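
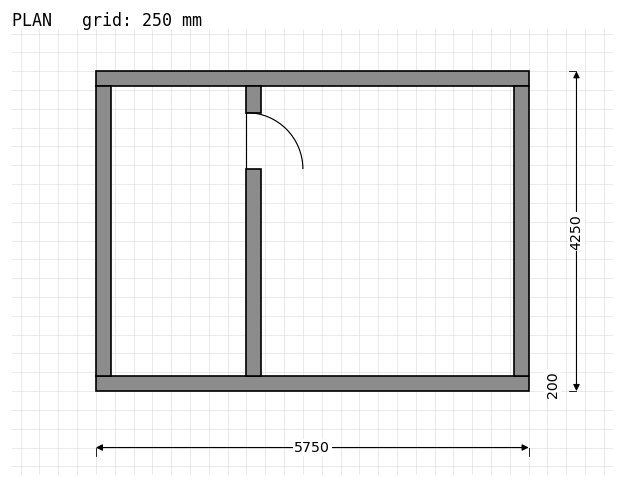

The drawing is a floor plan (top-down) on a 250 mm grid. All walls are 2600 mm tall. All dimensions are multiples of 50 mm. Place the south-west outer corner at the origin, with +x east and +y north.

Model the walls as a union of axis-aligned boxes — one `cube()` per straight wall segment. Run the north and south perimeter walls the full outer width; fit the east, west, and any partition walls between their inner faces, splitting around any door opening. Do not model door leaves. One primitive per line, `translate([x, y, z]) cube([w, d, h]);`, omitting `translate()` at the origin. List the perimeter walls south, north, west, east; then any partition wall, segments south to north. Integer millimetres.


cube([5750, 200, 2600]);
translate([0, 4050, 0]) cube([5750, 200, 2600]);
translate([0, 200, 0]) cube([200, 3850, 2600]);
translate([5550, 200, 0]) cube([200, 3850, 2600]);
translate([2000, 200, 0]) cube([200, 2750, 2600]);
translate([2000, 3700, 0]) cube([200, 350, 2600]);


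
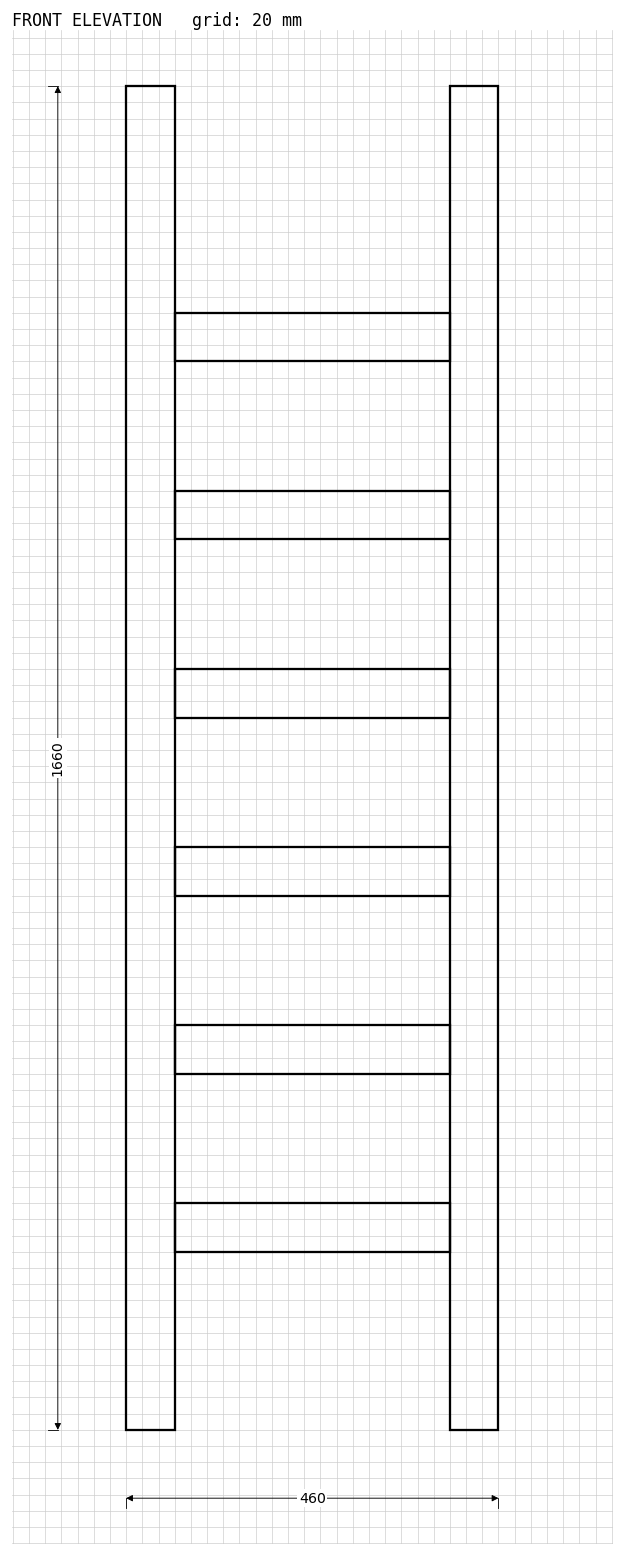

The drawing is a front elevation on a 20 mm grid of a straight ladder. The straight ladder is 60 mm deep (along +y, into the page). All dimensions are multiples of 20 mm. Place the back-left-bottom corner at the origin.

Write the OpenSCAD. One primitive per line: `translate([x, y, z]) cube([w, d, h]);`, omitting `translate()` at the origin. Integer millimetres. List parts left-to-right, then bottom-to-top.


cube([60, 60, 1660]);
translate([60, 0, 220]) cube([340, 60, 60]);
translate([60, 0, 440]) cube([340, 60, 60]);
translate([60, 0, 660]) cube([340, 60, 60]);
translate([60, 0, 880]) cube([340, 60, 60]);
translate([60, 0, 1100]) cube([340, 60, 60]);
translate([60, 0, 1320]) cube([340, 60, 60]);
translate([400, 0, 0]) cube([60, 60, 1660]);


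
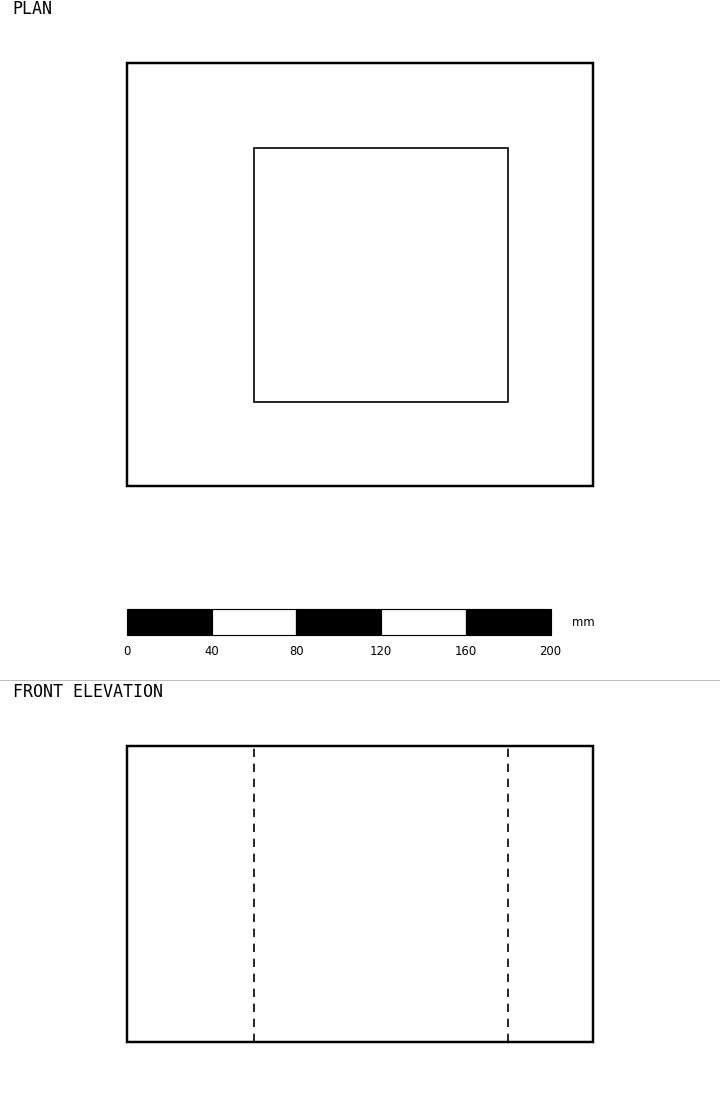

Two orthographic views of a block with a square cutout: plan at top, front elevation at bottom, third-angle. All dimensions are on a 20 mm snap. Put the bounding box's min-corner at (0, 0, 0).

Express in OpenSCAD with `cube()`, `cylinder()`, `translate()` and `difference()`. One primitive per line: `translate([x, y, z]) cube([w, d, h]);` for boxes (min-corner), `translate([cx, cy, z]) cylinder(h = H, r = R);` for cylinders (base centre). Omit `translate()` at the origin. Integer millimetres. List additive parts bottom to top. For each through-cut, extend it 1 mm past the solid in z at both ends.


difference() {
  cube([220, 200, 140]);
  translate([60, 40, -1]) cube([120, 120, 142]);
}


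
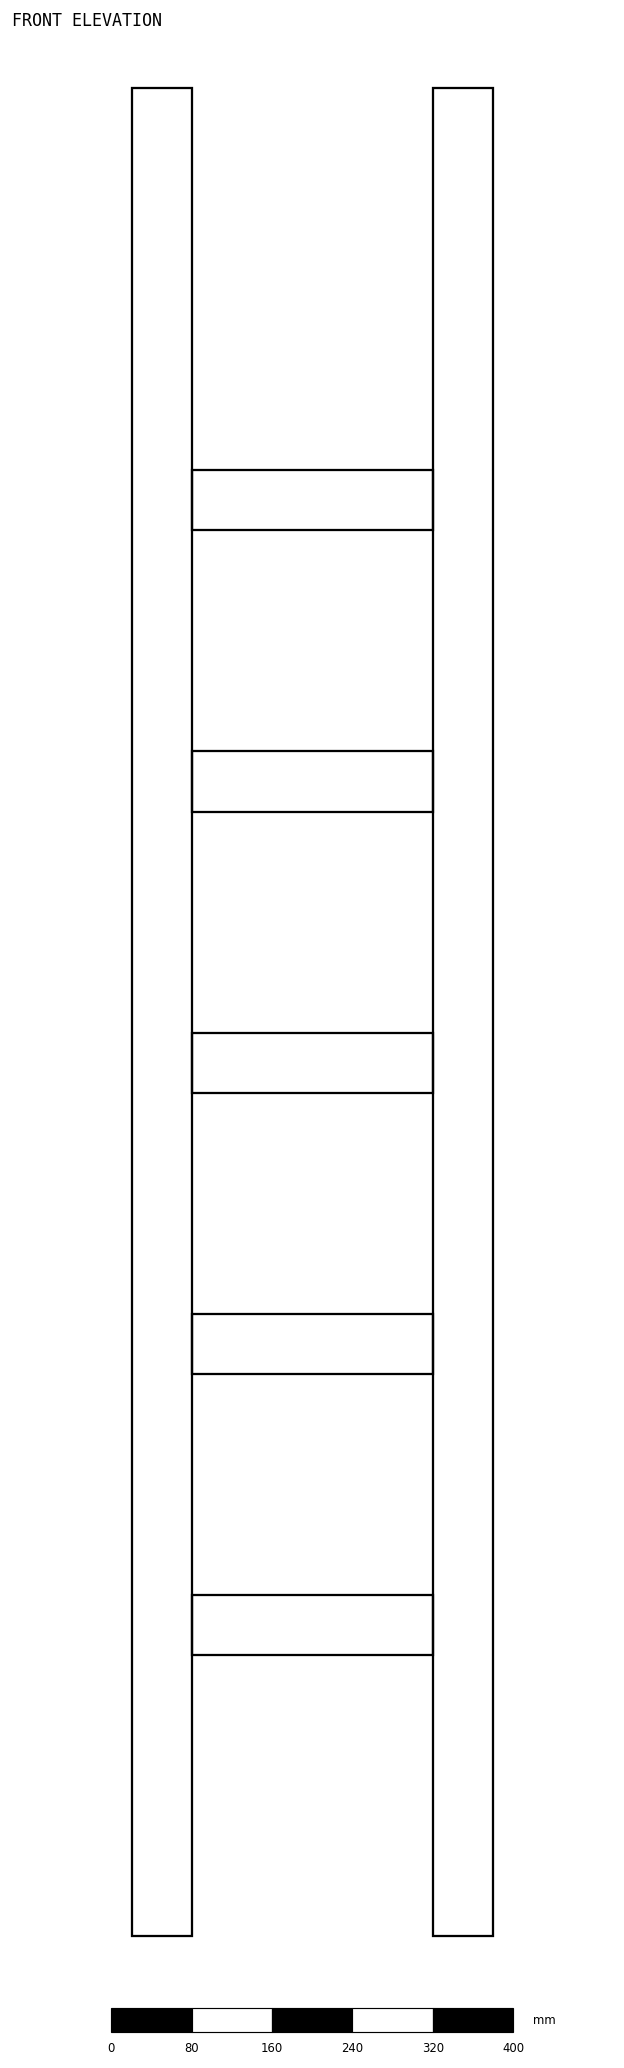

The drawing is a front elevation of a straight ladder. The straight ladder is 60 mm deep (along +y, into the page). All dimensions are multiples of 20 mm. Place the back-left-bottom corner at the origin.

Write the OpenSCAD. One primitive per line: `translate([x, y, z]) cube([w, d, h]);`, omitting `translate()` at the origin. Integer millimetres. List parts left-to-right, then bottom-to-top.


cube([60, 60, 1840]);
translate([60, 0, 280]) cube([240, 60, 60]);
translate([60, 0, 560]) cube([240, 60, 60]);
translate([60, 0, 840]) cube([240, 60, 60]);
translate([60, 0, 1120]) cube([240, 60, 60]);
translate([60, 0, 1400]) cube([240, 60, 60]);
translate([300, 0, 0]) cube([60, 60, 1840]);


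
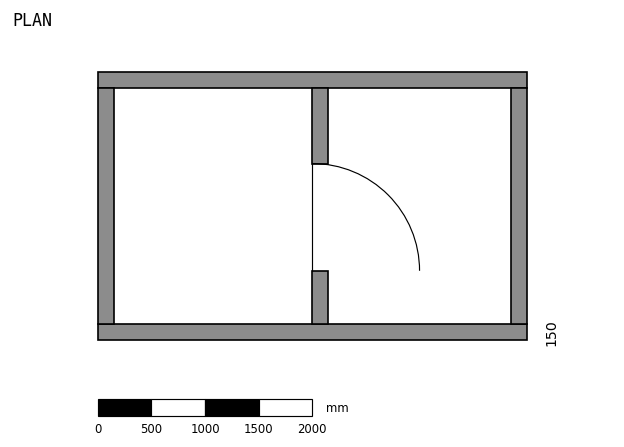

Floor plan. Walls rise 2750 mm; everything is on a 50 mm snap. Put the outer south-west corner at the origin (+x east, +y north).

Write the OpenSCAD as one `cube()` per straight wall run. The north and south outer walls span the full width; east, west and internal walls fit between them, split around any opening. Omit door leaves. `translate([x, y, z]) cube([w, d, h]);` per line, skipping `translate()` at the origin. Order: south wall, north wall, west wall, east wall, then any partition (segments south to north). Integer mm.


cube([4000, 150, 2750]);
translate([0, 2350, 0]) cube([4000, 150, 2750]);
translate([0, 150, 0]) cube([150, 2200, 2750]);
translate([3850, 150, 0]) cube([150, 2200, 2750]);
translate([2000, 150, 0]) cube([150, 500, 2750]);
translate([2000, 1650, 0]) cube([150, 700, 2750]);


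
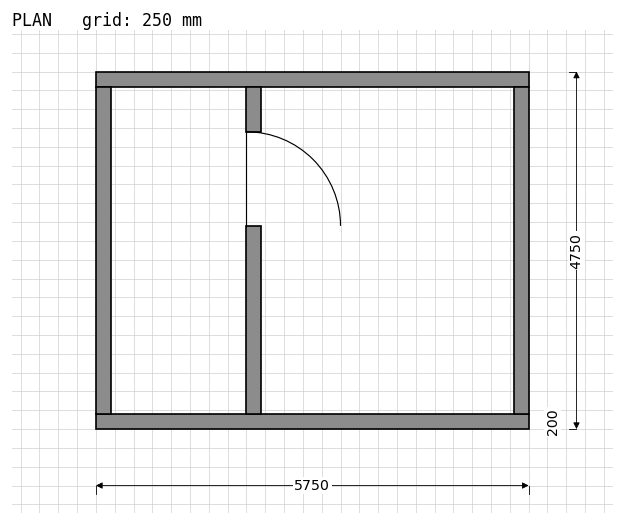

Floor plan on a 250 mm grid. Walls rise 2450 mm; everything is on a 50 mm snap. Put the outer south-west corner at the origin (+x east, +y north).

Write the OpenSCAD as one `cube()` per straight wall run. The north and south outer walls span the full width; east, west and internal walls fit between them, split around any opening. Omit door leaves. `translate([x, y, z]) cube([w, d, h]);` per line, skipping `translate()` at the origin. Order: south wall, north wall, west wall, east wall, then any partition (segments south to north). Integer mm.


cube([5750, 200, 2450]);
translate([0, 4550, 0]) cube([5750, 200, 2450]);
translate([0, 200, 0]) cube([200, 4350, 2450]);
translate([5550, 200, 0]) cube([200, 4350, 2450]);
translate([2000, 200, 0]) cube([200, 2500, 2450]);
translate([2000, 3950, 0]) cube([200, 600, 2450]);


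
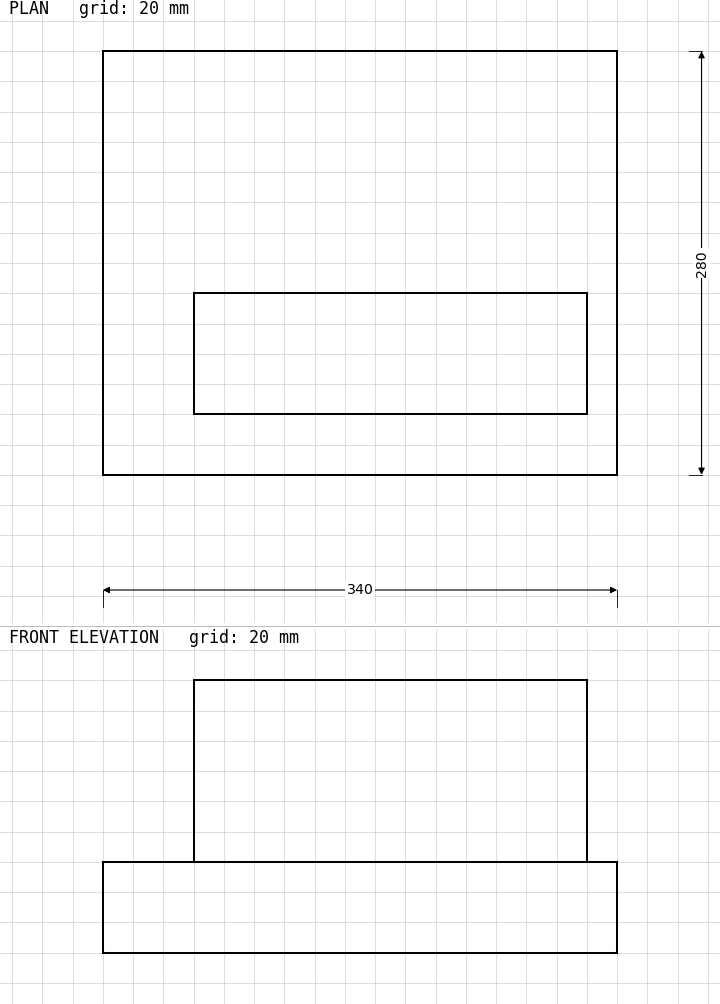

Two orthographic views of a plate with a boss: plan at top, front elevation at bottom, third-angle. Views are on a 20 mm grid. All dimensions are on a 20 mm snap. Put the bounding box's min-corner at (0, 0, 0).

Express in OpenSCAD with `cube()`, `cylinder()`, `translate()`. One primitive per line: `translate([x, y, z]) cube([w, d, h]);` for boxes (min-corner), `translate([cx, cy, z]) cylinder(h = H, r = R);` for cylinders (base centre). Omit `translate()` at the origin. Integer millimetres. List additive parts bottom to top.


cube([340, 280, 60]);
translate([60, 40, 60]) cube([260, 80, 120]);


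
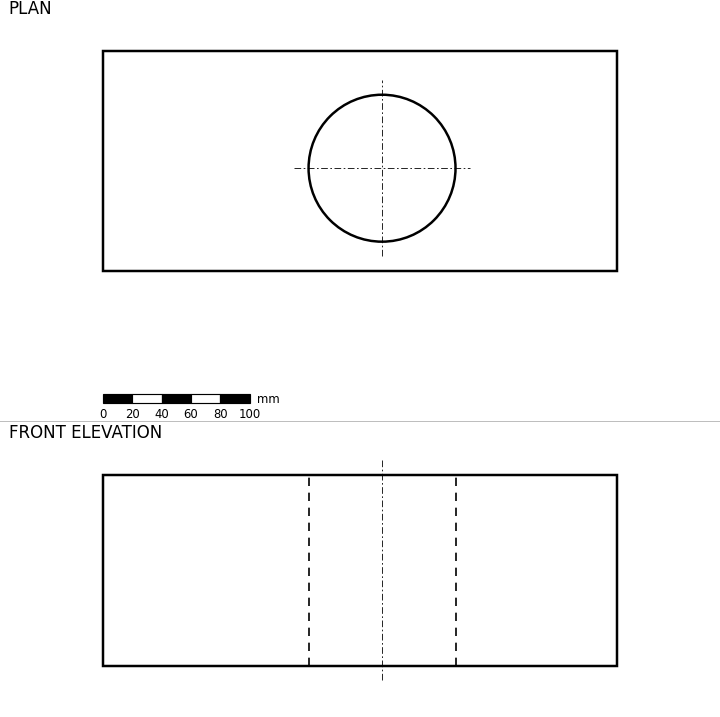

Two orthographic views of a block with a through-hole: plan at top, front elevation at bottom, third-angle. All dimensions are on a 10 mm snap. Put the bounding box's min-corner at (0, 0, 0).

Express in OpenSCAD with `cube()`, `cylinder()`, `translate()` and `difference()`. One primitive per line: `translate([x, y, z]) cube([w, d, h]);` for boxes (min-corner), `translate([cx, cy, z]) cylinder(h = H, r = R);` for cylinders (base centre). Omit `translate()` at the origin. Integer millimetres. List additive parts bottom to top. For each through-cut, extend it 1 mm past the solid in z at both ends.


difference() {
  cube([350, 150, 130]);
  translate([190, 70, -1]) cylinder(h = 132, r = 50);
}


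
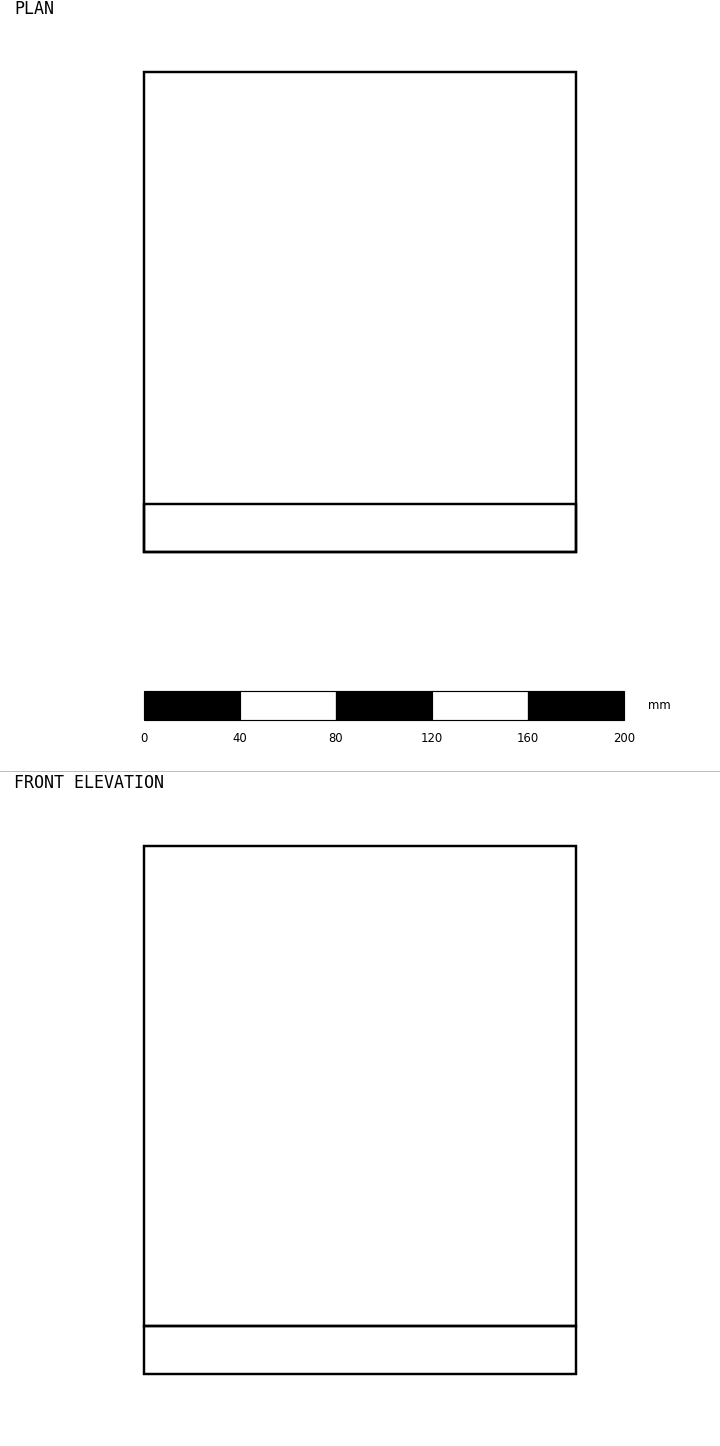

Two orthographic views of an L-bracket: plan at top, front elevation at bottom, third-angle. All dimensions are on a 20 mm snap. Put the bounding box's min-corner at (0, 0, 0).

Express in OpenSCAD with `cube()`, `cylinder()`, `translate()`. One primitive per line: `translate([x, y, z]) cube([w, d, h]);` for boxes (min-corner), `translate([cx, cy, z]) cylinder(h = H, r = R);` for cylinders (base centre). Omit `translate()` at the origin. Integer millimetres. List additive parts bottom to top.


cube([180, 200, 20]);
translate([0, 0, 20]) cube([180, 20, 200]);


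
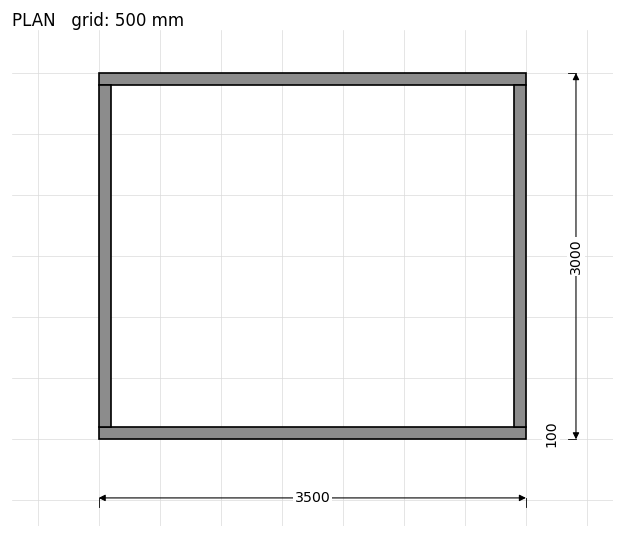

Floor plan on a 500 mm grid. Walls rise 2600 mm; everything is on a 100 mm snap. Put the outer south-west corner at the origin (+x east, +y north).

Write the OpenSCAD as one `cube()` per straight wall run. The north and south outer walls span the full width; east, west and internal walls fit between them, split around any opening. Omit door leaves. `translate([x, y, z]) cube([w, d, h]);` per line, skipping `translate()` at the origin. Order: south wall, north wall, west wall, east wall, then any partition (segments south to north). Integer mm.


cube([3500, 100, 2600]);
translate([0, 2900, 0]) cube([3500, 100, 2600]);
translate([0, 100, 0]) cube([100, 2800, 2600]);
translate([3400, 100, 0]) cube([100, 2800, 2600]);


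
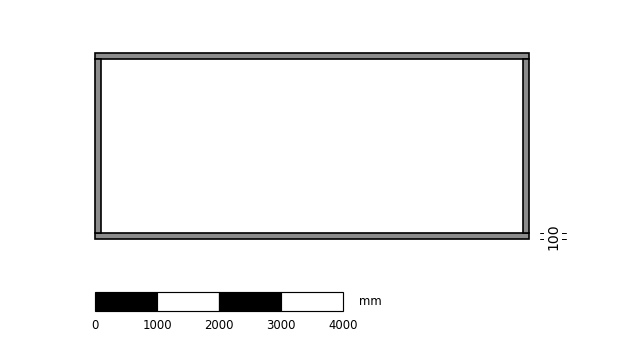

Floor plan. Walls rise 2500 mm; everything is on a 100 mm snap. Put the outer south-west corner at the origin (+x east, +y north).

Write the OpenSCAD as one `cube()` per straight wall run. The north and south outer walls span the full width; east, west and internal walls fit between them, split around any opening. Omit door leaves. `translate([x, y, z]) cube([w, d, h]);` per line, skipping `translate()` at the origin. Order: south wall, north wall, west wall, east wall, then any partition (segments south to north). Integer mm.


cube([7000, 100, 2500]);
translate([0, 2900, 0]) cube([7000, 100, 2500]);
translate([0, 100, 0]) cube([100, 2800, 2500]);
translate([6900, 100, 0]) cube([100, 2800, 2500]);


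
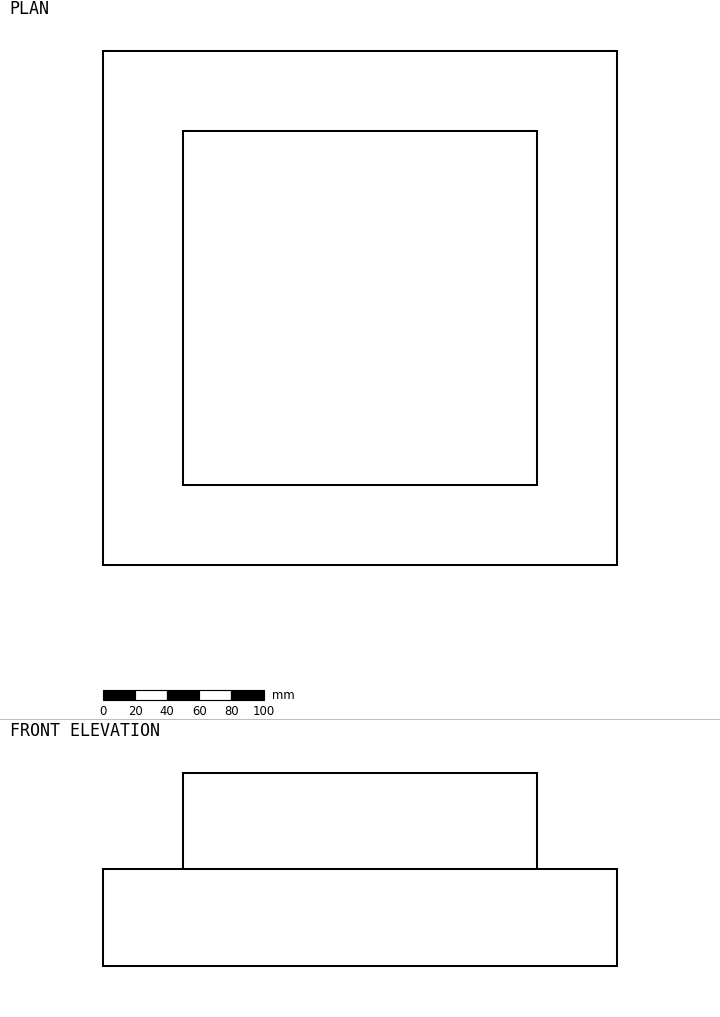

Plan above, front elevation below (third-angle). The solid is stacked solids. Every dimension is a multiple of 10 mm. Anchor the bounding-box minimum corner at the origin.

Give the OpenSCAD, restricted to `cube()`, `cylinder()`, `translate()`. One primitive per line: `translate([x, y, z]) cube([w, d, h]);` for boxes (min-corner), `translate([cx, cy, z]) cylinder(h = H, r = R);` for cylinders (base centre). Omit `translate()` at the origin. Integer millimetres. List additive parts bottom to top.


cube([320, 320, 60]);
translate([50, 50, 60]) cube([220, 220, 60]);


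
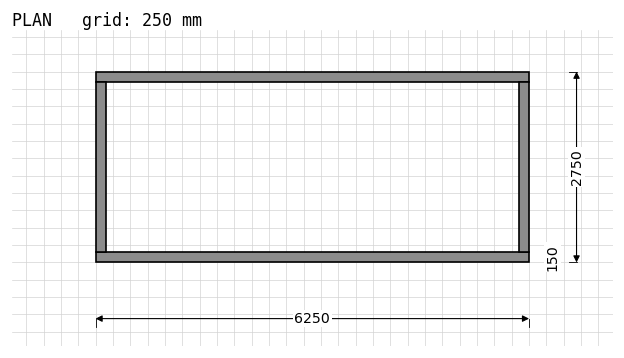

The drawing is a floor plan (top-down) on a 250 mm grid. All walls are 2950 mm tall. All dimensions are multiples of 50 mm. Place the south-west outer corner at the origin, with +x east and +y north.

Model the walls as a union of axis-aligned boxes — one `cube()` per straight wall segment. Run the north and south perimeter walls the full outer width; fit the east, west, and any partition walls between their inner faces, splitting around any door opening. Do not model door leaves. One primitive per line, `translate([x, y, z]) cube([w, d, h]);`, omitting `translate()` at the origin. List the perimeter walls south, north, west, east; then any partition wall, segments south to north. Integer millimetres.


cube([6250, 150, 2950]);
translate([0, 2600, 0]) cube([6250, 150, 2950]);
translate([0, 150, 0]) cube([150, 2450, 2950]);
translate([6100, 150, 0]) cube([150, 2450, 2950]);


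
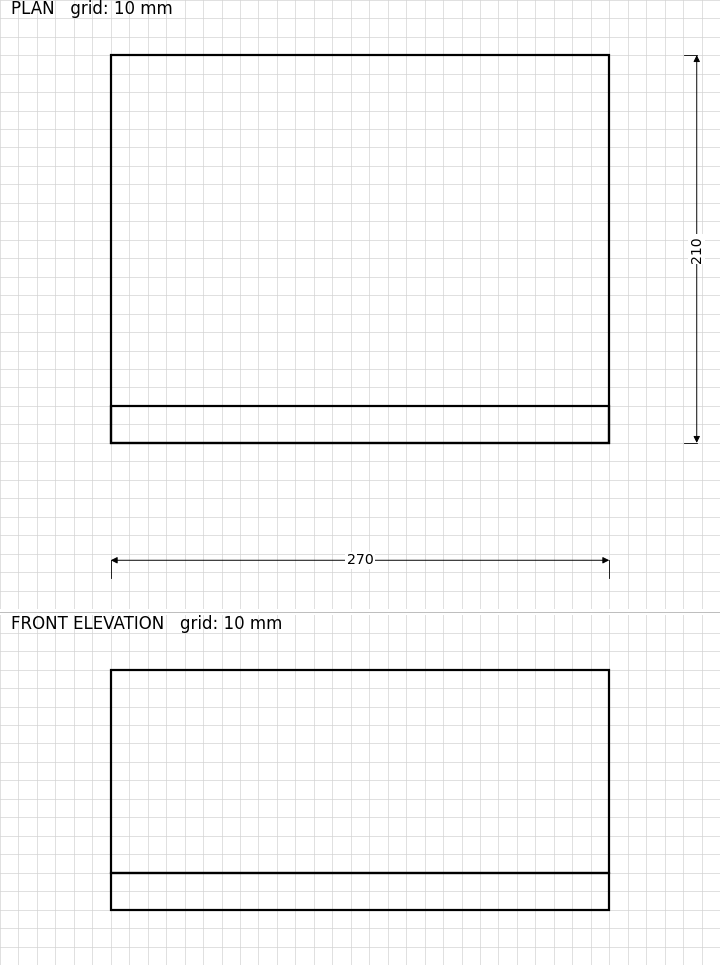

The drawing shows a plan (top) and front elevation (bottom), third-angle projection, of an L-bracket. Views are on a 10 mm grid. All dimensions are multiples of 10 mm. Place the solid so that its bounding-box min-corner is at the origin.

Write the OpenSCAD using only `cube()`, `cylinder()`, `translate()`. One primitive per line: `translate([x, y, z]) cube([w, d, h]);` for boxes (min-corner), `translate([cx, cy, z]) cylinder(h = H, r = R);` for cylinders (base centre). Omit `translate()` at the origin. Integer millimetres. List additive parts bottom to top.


cube([270, 210, 20]);
translate([0, 0, 20]) cube([270, 20, 110]);


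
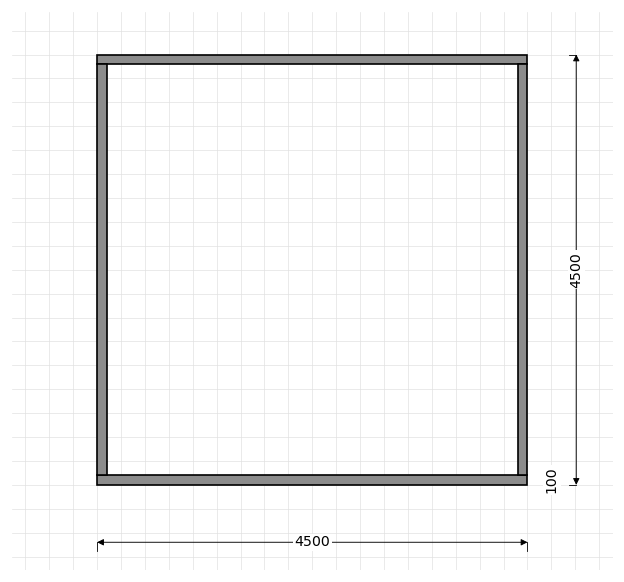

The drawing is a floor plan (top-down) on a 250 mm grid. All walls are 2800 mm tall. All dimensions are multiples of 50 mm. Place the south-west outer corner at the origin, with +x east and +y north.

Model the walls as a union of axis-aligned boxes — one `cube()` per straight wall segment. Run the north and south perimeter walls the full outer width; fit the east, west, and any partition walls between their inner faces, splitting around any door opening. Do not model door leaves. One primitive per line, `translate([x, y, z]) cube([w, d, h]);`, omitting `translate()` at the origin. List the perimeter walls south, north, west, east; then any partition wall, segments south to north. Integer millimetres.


cube([4500, 100, 2800]);
translate([0, 4400, 0]) cube([4500, 100, 2800]);
translate([0, 100, 0]) cube([100, 4300, 2800]);
translate([4400, 100, 0]) cube([100, 4300, 2800]);


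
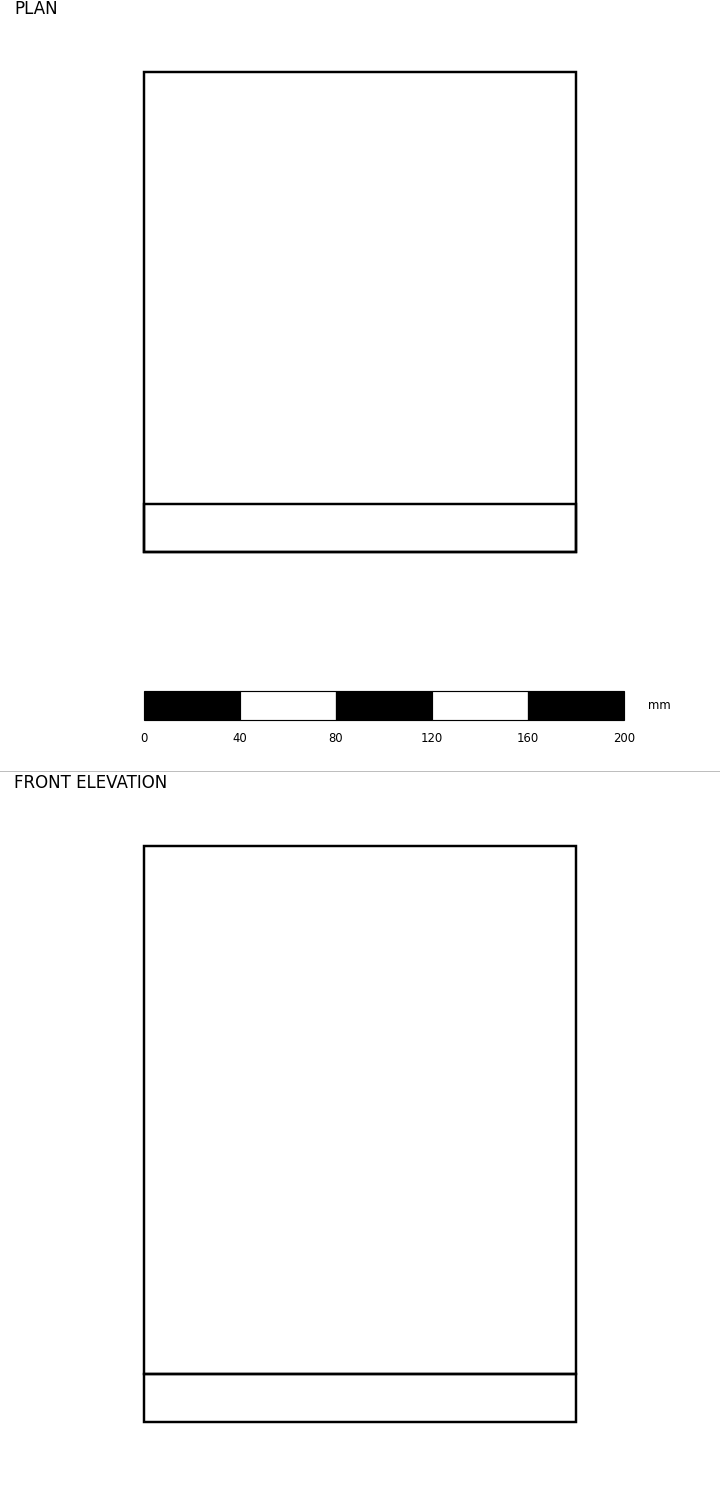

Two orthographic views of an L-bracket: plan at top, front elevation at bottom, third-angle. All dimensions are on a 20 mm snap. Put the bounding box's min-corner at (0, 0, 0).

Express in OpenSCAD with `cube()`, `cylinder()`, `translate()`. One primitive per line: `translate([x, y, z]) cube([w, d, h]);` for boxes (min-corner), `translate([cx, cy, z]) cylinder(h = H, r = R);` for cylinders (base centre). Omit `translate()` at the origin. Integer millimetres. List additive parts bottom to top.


cube([180, 200, 20]);
translate([0, 0, 20]) cube([180, 20, 220]);


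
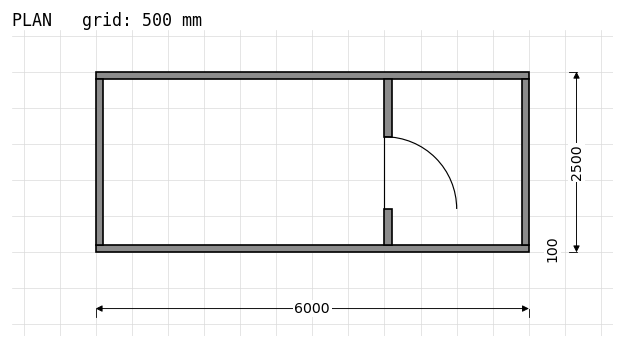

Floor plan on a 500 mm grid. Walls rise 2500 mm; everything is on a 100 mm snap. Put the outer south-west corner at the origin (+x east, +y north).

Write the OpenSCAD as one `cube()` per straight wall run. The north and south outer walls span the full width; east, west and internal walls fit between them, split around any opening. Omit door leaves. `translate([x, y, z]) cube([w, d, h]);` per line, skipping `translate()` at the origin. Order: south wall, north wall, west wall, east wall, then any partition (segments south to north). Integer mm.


cube([6000, 100, 2500]);
translate([0, 2400, 0]) cube([6000, 100, 2500]);
translate([0, 100, 0]) cube([100, 2300, 2500]);
translate([5900, 100, 0]) cube([100, 2300, 2500]);
translate([4000, 100, 0]) cube([100, 500, 2500]);
translate([4000, 1600, 0]) cube([100, 800, 2500]);


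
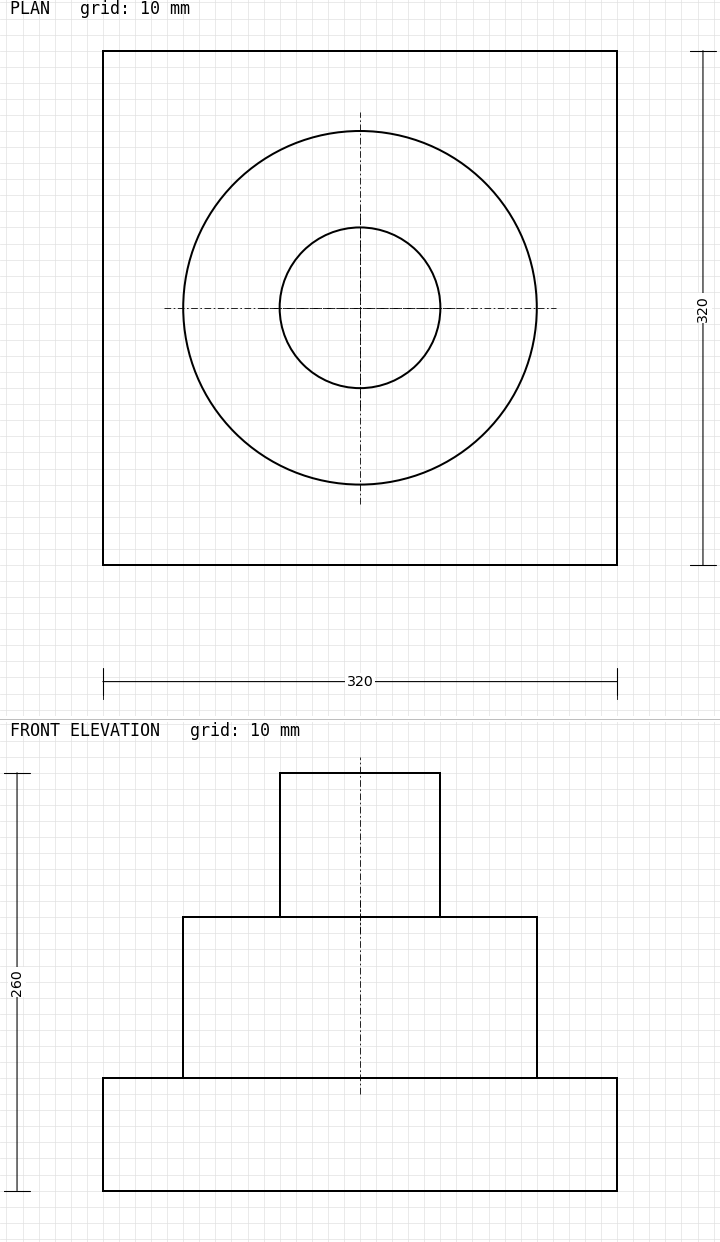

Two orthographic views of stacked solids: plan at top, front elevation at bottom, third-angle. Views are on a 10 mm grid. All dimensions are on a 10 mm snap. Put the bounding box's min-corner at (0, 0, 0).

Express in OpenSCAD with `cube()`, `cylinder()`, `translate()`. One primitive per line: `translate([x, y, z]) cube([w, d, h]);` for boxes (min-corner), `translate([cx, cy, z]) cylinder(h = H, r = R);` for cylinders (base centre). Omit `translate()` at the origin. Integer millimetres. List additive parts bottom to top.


cube([320, 320, 70]);
translate([160, 160, 70]) cylinder(h = 100, r = 110);
translate([160, 160, 170]) cylinder(h = 90, r = 50);


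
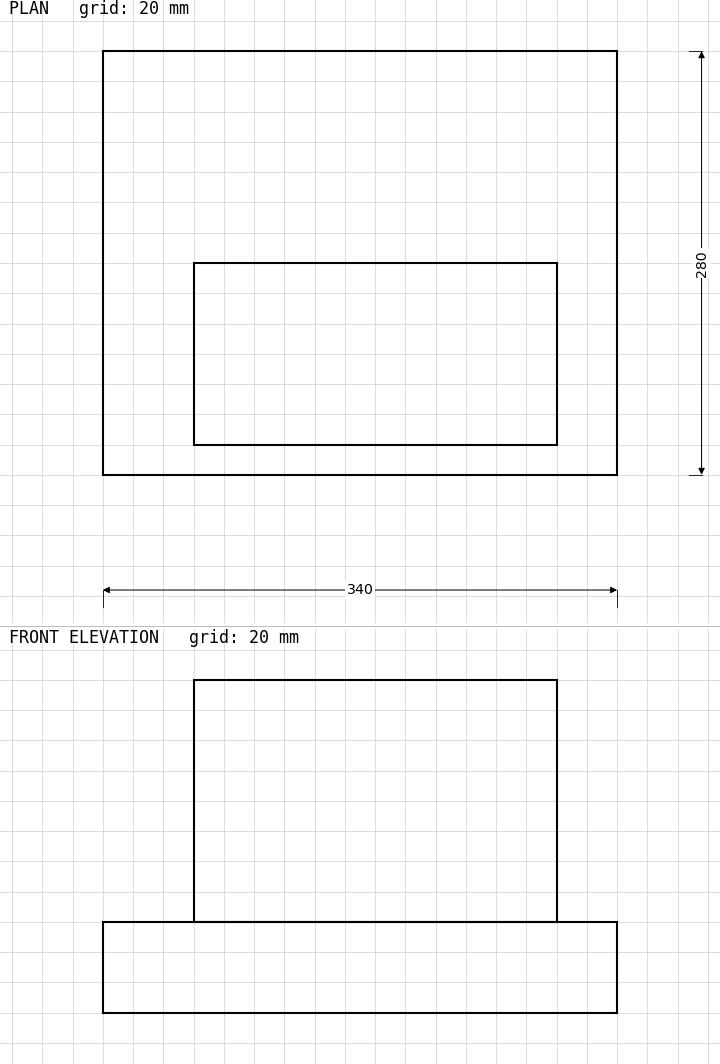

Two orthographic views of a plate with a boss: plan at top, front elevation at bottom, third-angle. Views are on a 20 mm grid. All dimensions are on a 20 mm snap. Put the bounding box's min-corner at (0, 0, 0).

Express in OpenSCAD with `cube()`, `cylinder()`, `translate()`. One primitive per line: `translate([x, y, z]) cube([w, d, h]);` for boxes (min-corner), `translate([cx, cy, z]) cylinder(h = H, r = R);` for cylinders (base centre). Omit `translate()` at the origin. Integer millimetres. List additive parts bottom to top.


cube([340, 280, 60]);
translate([60, 20, 60]) cube([240, 120, 160]);


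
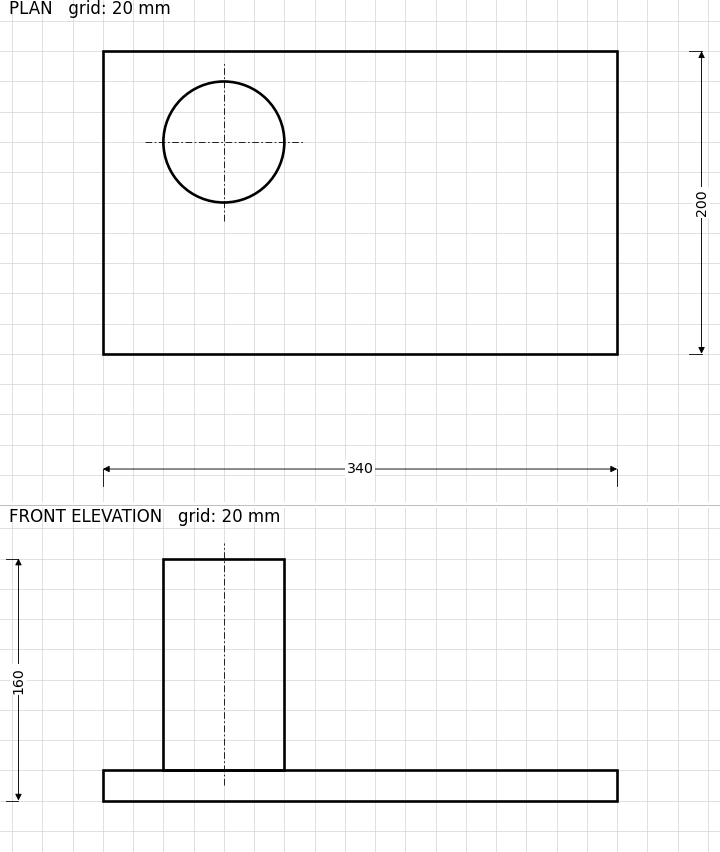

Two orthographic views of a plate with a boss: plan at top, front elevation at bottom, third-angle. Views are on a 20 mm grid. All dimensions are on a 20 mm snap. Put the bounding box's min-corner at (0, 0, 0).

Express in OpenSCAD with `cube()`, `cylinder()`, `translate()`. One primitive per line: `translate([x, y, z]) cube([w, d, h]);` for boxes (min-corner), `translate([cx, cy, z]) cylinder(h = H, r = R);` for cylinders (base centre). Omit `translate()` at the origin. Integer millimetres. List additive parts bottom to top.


cube([340, 200, 20]);
translate([80, 140, 20]) cylinder(h = 140, r = 40);


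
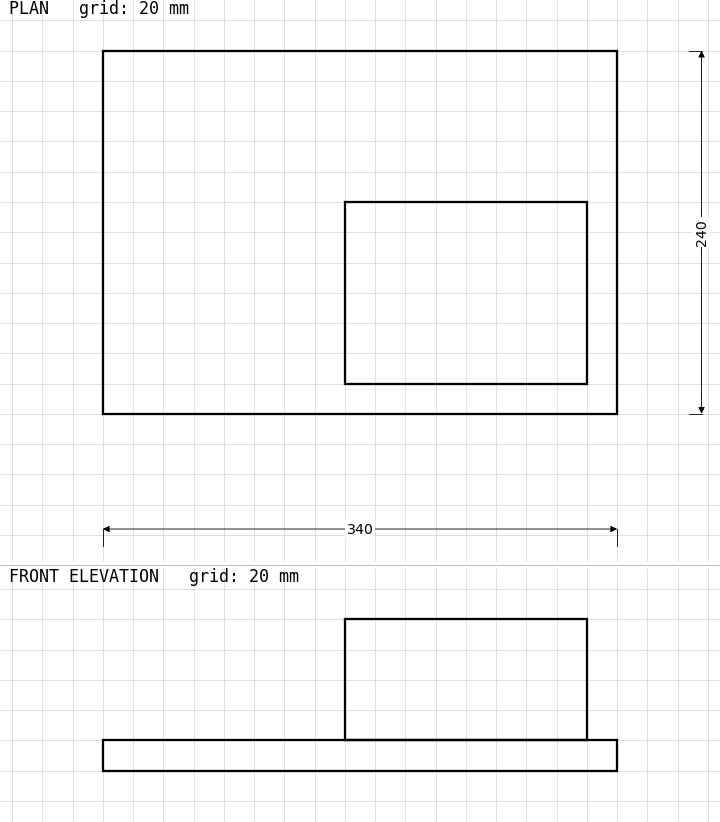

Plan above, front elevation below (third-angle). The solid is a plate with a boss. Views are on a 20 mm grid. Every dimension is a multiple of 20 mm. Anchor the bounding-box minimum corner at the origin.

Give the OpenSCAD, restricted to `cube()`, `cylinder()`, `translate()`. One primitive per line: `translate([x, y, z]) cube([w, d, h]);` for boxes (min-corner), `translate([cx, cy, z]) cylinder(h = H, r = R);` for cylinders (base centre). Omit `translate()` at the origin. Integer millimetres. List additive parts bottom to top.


cube([340, 240, 20]);
translate([160, 20, 20]) cube([160, 120, 80]);


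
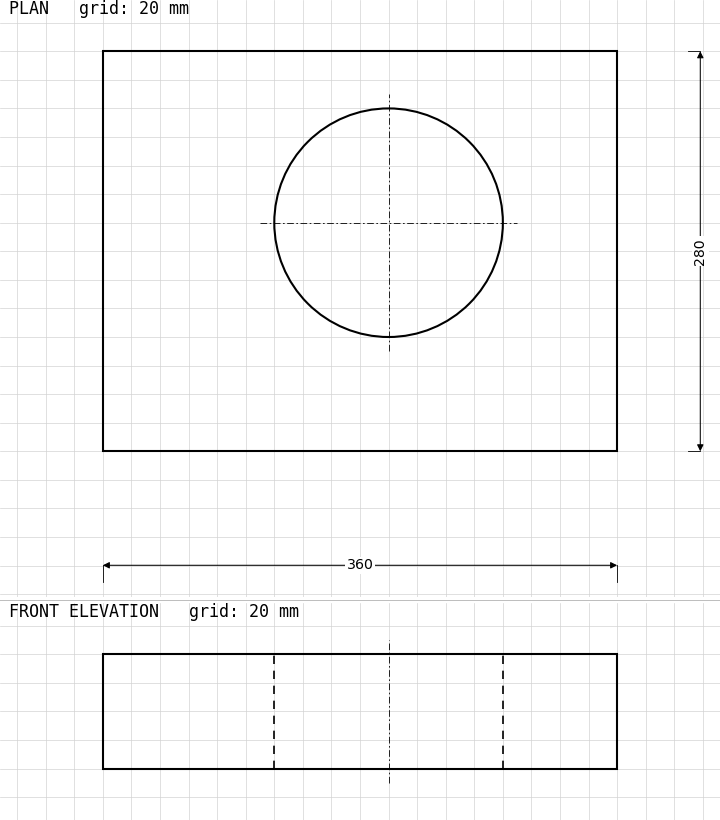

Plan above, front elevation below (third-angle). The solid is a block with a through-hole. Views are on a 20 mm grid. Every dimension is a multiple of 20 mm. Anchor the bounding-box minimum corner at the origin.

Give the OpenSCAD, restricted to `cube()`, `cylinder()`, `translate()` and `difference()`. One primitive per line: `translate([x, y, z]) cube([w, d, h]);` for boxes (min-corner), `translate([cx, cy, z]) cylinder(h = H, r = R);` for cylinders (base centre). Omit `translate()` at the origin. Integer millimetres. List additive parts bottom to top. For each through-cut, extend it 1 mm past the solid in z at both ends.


difference() {
  cube([360, 280, 80]);
  translate([200, 160, -1]) cylinder(h = 82, r = 80);
}


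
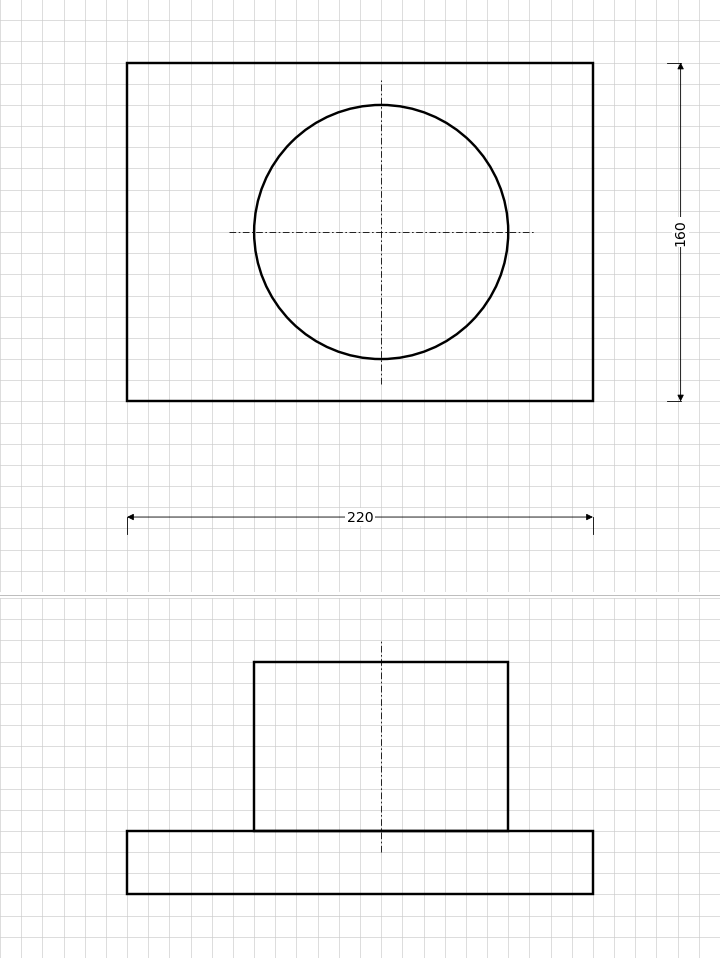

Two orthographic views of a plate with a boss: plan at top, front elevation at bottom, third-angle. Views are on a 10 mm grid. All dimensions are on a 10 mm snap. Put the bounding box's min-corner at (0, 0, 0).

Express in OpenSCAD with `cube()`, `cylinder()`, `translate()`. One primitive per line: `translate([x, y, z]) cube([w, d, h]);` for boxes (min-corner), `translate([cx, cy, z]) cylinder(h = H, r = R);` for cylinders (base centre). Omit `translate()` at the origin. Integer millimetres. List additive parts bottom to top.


cube([220, 160, 30]);
translate([120, 80, 30]) cylinder(h = 80, r = 60);


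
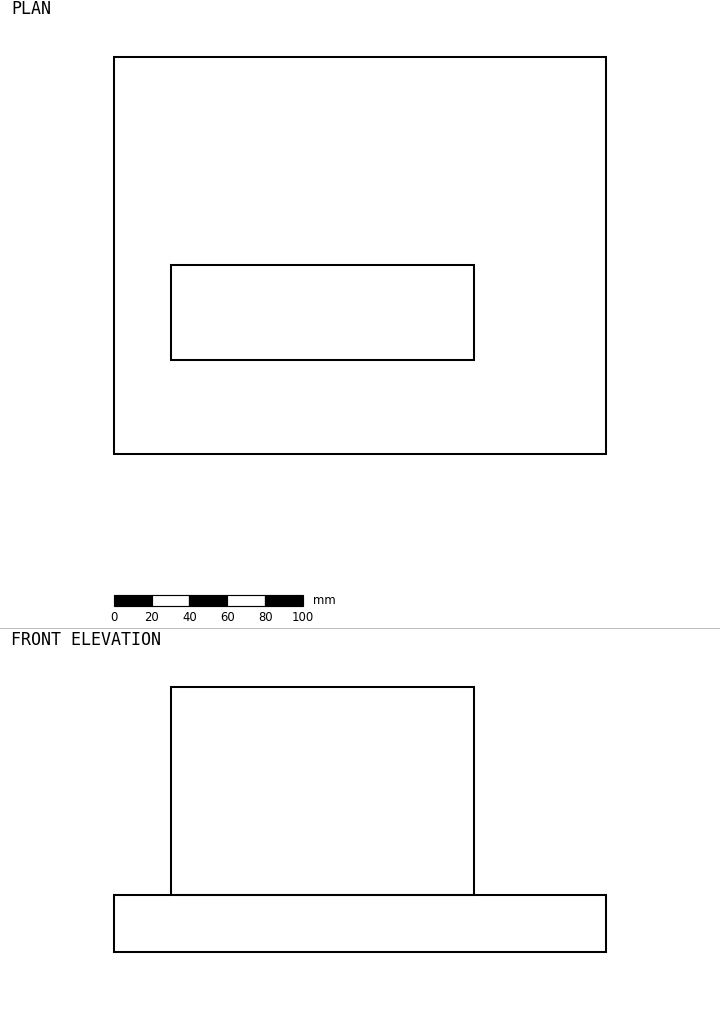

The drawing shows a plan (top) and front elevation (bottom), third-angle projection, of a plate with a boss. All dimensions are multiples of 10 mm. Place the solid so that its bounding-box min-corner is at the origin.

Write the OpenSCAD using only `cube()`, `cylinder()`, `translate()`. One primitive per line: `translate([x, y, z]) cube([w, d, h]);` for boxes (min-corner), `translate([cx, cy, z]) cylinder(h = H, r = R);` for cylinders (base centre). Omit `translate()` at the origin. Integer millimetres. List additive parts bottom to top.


cube([260, 210, 30]);
translate([30, 50, 30]) cube([160, 50, 110]);


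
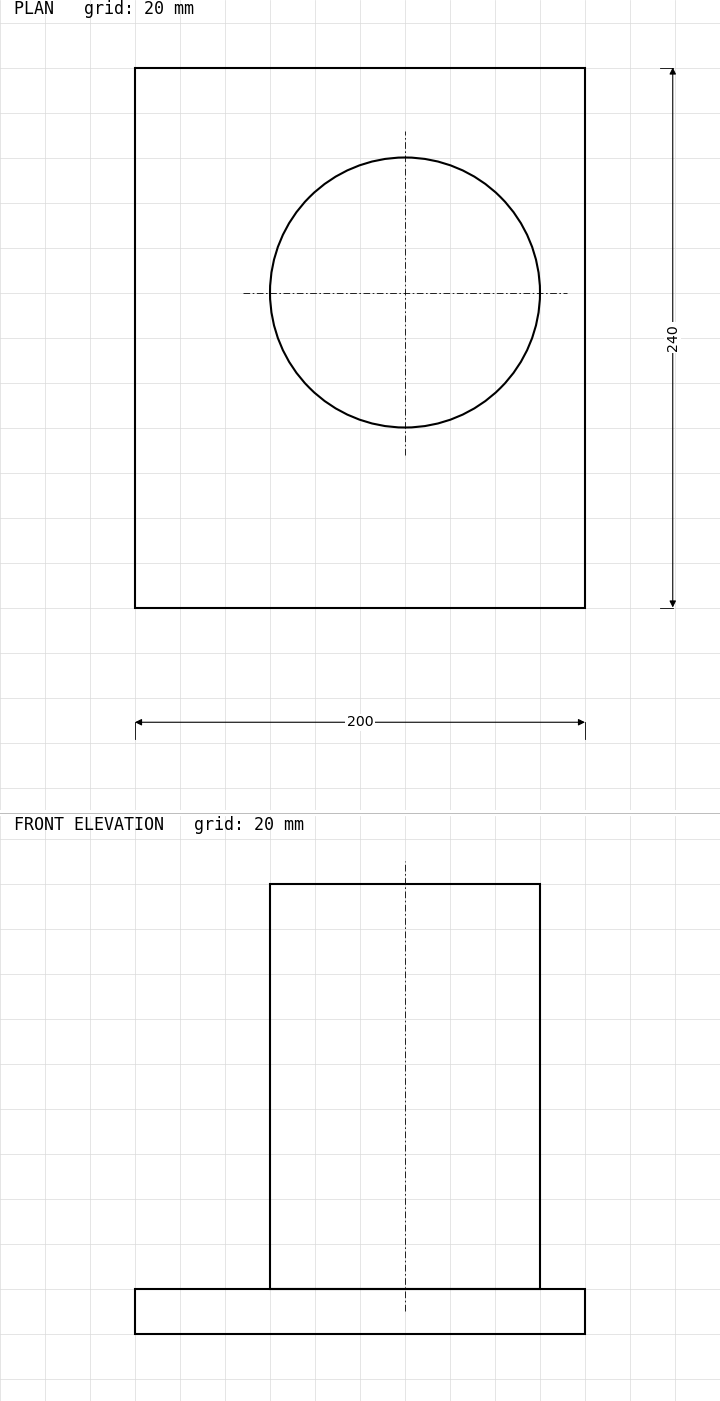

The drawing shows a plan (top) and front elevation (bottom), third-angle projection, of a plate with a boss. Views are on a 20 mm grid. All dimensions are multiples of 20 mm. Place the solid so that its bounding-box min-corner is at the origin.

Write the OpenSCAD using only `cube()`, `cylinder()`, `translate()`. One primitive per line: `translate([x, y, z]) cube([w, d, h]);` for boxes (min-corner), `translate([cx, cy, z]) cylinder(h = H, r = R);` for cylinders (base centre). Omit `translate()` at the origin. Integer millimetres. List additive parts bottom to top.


cube([200, 240, 20]);
translate([120, 140, 20]) cylinder(h = 180, r = 60);


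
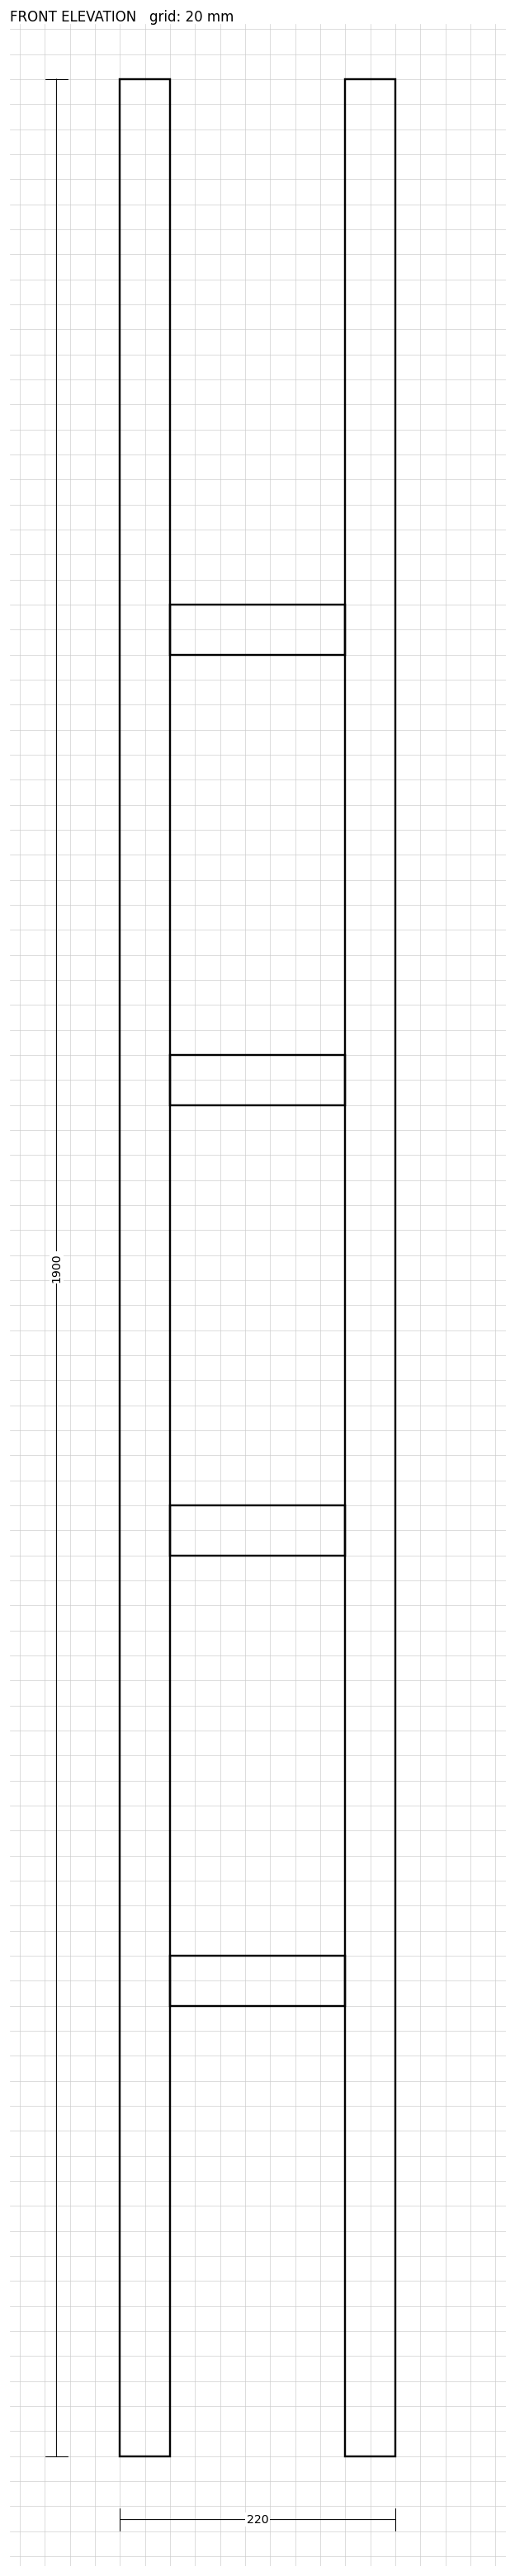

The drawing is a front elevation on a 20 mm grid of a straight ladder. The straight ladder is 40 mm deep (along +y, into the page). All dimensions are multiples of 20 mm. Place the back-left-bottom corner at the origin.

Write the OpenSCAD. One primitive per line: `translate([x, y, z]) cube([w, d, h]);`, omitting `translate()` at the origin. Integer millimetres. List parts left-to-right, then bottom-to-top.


cube([40, 40, 1900]);
translate([40, 0, 360]) cube([140, 40, 40]);
translate([40, 0, 720]) cube([140, 40, 40]);
translate([40, 0, 1080]) cube([140, 40, 40]);
translate([40, 0, 1440]) cube([140, 40, 40]);
translate([180, 0, 0]) cube([40, 40, 1900]);


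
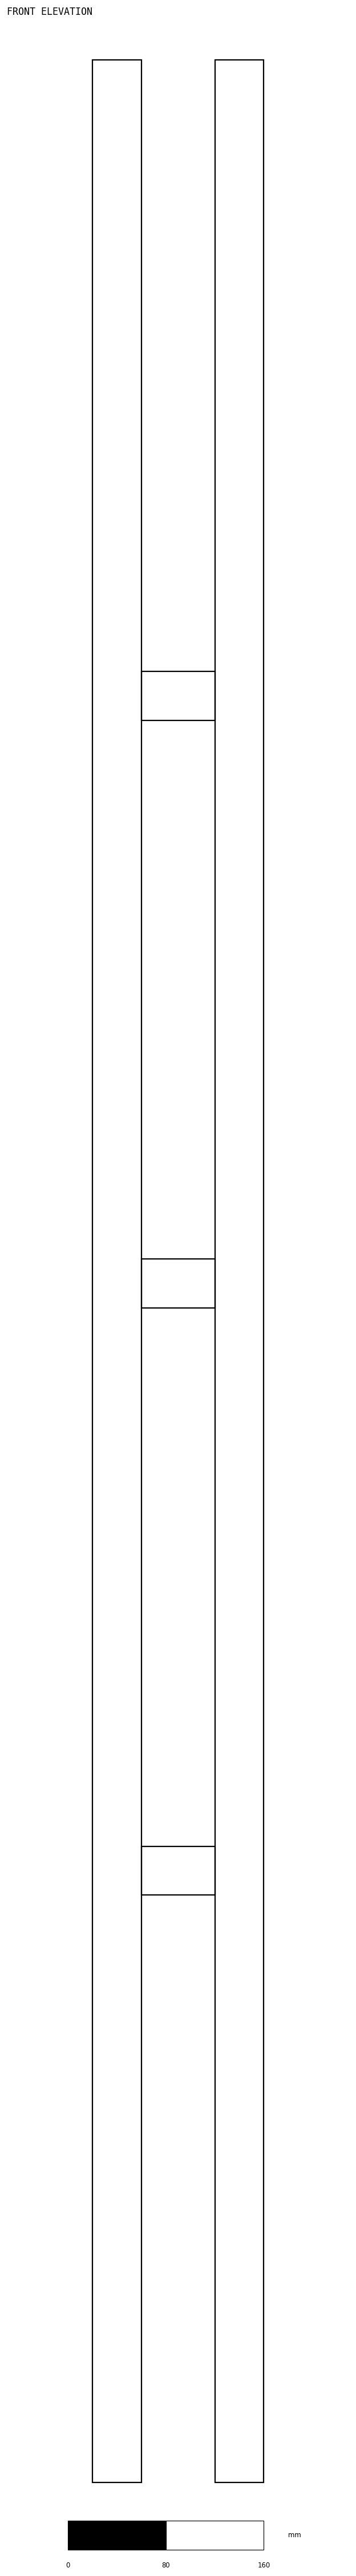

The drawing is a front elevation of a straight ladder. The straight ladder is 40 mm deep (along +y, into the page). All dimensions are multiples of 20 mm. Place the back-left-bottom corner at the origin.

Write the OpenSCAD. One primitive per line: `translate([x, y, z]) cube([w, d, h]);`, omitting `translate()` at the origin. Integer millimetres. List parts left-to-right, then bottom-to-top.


cube([40, 40, 1980]);
translate([40, 0, 480]) cube([60, 40, 40]);
translate([40, 0, 960]) cube([60, 40, 40]);
translate([40, 0, 1440]) cube([60, 40, 40]);
translate([100, 0, 0]) cube([40, 40, 1980]);


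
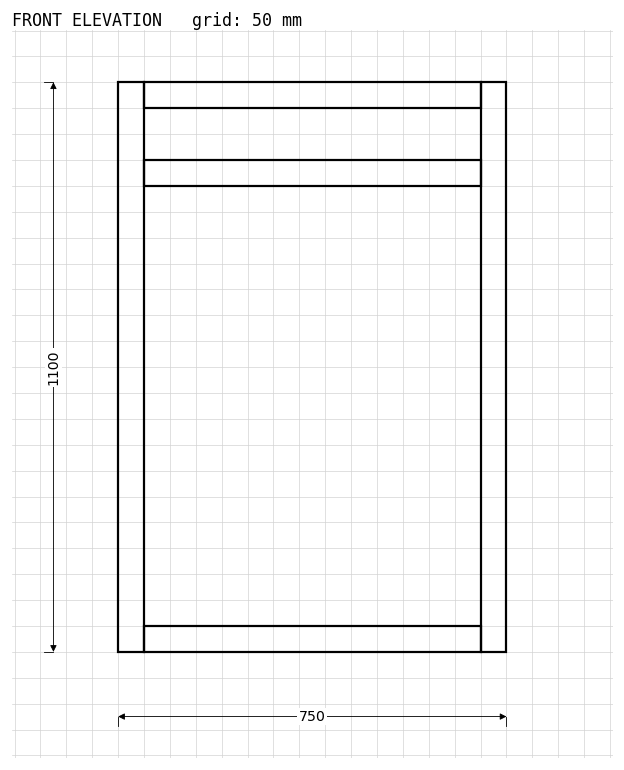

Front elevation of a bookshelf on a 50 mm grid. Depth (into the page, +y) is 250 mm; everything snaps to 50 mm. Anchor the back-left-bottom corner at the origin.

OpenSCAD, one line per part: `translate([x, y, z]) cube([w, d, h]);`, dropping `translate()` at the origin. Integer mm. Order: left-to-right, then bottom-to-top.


cube([50, 250, 1100]);
translate([50, 0, 0]) cube([650, 250, 50]);
translate([50, 0, 900]) cube([650, 250, 50]);
translate([50, 0, 1050]) cube([650, 250, 50]);
translate([700, 0, 0]) cube([50, 250, 1100]);


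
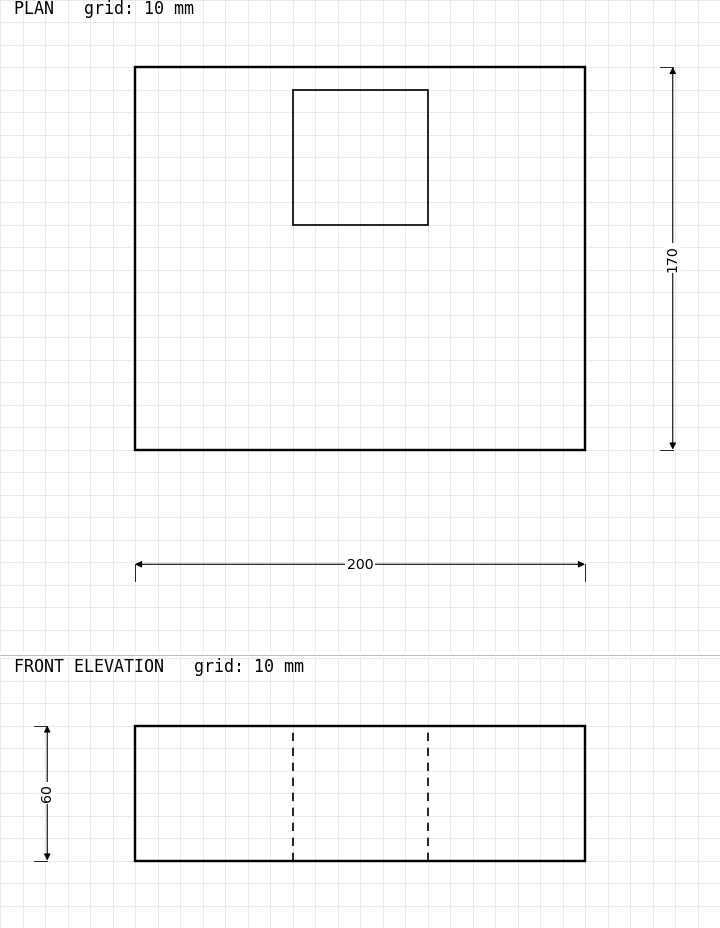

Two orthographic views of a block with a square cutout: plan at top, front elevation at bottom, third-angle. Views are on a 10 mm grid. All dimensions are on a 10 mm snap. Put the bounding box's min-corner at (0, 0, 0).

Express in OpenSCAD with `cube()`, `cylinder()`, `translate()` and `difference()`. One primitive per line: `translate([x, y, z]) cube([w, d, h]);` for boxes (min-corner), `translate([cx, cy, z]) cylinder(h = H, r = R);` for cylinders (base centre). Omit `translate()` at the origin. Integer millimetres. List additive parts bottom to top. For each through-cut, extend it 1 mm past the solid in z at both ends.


difference() {
  cube([200, 170, 60]);
  translate([70, 100, -1]) cube([60, 60, 62]);
}


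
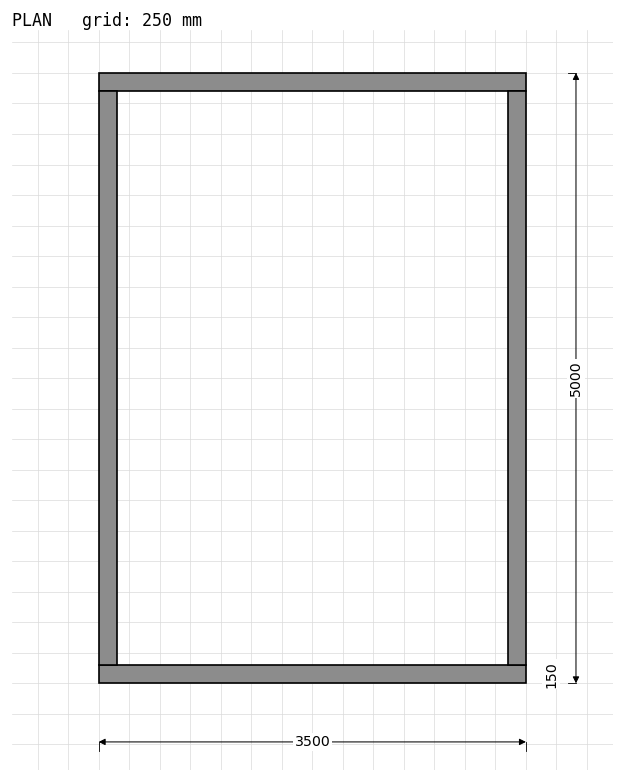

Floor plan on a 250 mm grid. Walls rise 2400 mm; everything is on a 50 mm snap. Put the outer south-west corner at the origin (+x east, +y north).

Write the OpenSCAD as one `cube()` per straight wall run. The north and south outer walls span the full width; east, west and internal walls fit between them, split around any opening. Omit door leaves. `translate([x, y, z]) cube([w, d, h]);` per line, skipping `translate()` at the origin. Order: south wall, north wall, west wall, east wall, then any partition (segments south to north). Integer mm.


cube([3500, 150, 2400]);
translate([0, 4850, 0]) cube([3500, 150, 2400]);
translate([0, 150, 0]) cube([150, 4700, 2400]);
translate([3350, 150, 0]) cube([150, 4700, 2400]);


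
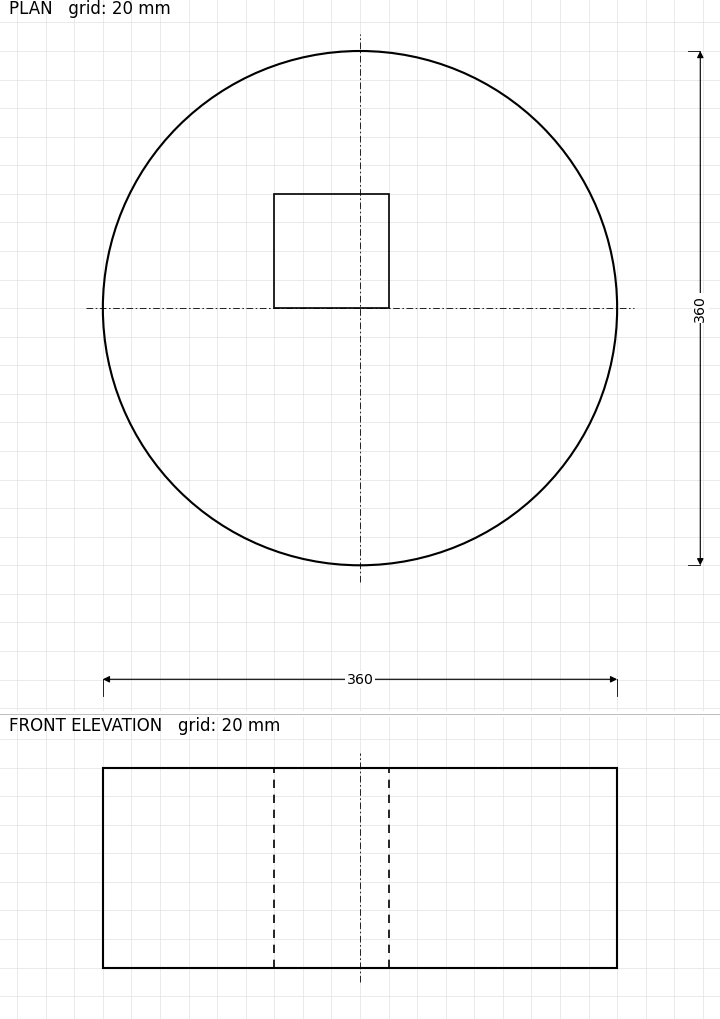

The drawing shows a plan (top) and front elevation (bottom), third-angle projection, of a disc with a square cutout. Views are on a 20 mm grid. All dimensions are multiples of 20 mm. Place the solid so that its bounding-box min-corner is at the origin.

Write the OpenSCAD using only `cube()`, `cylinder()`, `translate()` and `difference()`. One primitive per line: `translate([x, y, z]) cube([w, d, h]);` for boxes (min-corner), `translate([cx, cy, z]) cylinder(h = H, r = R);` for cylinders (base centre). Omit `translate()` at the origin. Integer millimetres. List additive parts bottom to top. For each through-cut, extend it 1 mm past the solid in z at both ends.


difference() {
  translate([180, 180, 0]) cylinder(h = 140, r = 180);
  translate([120, 180, -1]) cube([80, 80, 142]);
}


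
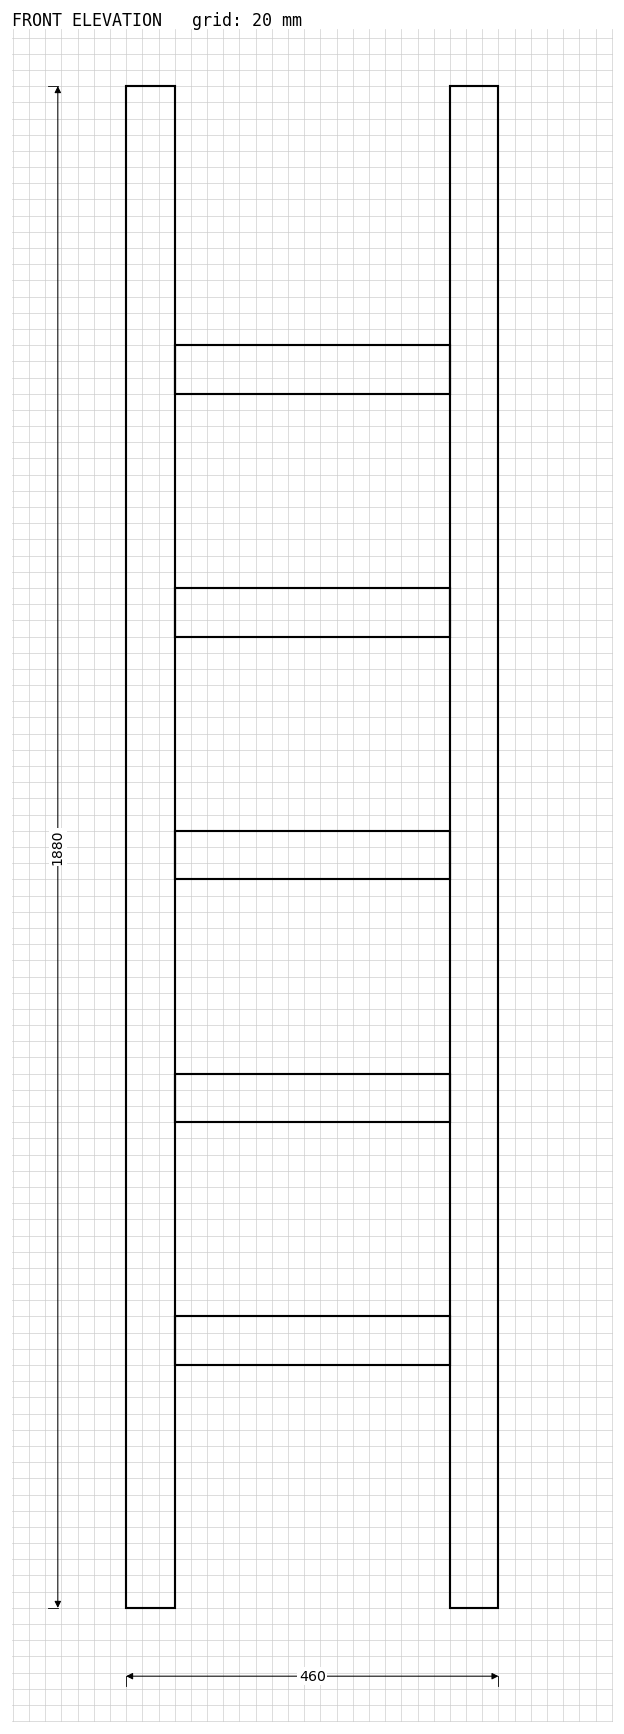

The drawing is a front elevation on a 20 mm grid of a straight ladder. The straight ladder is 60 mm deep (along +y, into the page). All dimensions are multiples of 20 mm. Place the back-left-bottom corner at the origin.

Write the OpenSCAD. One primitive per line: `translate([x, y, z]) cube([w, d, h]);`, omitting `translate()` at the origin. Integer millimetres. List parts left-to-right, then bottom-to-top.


cube([60, 60, 1880]);
translate([60, 0, 300]) cube([340, 60, 60]);
translate([60, 0, 600]) cube([340, 60, 60]);
translate([60, 0, 900]) cube([340, 60, 60]);
translate([60, 0, 1200]) cube([340, 60, 60]);
translate([60, 0, 1500]) cube([340, 60, 60]);
translate([400, 0, 0]) cube([60, 60, 1880]);


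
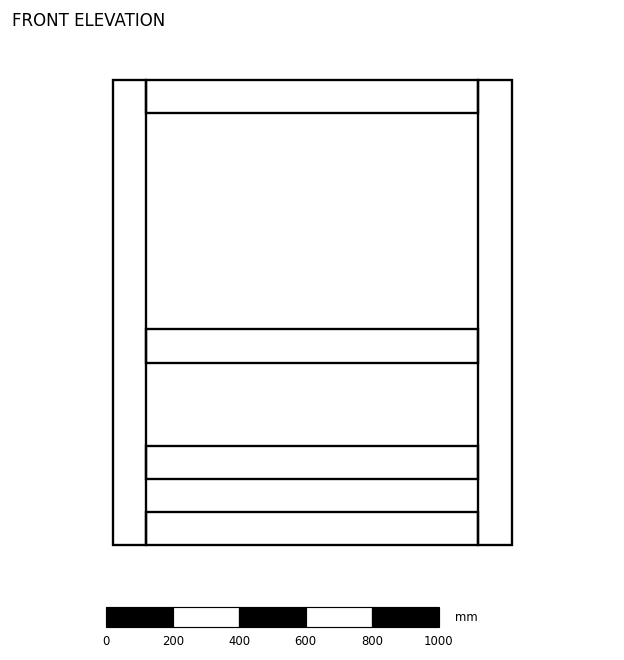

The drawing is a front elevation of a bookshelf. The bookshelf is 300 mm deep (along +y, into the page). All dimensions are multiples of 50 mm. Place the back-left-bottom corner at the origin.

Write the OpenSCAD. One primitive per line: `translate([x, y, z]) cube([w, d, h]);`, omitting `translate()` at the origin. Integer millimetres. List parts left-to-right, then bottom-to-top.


cube([100, 300, 1400]);
translate([100, 0, 0]) cube([1000, 300, 100]);
translate([100, 0, 200]) cube([1000, 300, 100]);
translate([100, 0, 550]) cube([1000, 300, 100]);
translate([100, 0, 1300]) cube([1000, 300, 100]);
translate([1100, 0, 0]) cube([100, 300, 1400]);


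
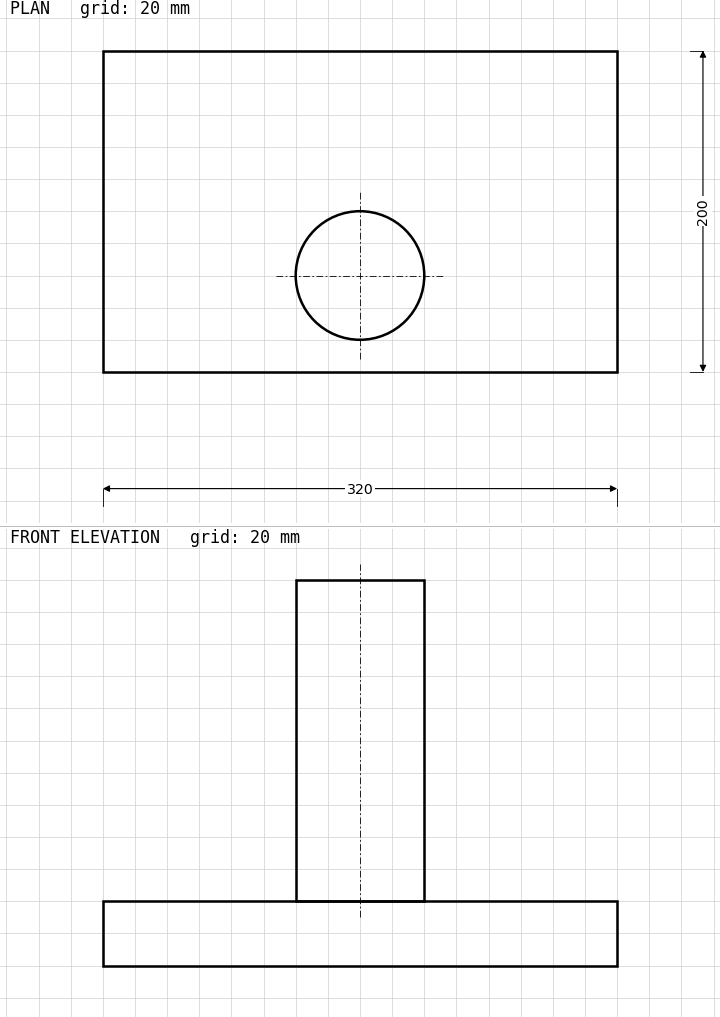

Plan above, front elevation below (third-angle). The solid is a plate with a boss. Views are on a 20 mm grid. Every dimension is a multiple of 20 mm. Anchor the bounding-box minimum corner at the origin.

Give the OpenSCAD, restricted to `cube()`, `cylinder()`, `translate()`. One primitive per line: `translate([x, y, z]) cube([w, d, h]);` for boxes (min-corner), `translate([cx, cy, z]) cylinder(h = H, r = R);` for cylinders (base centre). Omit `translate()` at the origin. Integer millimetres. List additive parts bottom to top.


cube([320, 200, 40]);
translate([160, 60, 40]) cylinder(h = 200, r = 40);
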